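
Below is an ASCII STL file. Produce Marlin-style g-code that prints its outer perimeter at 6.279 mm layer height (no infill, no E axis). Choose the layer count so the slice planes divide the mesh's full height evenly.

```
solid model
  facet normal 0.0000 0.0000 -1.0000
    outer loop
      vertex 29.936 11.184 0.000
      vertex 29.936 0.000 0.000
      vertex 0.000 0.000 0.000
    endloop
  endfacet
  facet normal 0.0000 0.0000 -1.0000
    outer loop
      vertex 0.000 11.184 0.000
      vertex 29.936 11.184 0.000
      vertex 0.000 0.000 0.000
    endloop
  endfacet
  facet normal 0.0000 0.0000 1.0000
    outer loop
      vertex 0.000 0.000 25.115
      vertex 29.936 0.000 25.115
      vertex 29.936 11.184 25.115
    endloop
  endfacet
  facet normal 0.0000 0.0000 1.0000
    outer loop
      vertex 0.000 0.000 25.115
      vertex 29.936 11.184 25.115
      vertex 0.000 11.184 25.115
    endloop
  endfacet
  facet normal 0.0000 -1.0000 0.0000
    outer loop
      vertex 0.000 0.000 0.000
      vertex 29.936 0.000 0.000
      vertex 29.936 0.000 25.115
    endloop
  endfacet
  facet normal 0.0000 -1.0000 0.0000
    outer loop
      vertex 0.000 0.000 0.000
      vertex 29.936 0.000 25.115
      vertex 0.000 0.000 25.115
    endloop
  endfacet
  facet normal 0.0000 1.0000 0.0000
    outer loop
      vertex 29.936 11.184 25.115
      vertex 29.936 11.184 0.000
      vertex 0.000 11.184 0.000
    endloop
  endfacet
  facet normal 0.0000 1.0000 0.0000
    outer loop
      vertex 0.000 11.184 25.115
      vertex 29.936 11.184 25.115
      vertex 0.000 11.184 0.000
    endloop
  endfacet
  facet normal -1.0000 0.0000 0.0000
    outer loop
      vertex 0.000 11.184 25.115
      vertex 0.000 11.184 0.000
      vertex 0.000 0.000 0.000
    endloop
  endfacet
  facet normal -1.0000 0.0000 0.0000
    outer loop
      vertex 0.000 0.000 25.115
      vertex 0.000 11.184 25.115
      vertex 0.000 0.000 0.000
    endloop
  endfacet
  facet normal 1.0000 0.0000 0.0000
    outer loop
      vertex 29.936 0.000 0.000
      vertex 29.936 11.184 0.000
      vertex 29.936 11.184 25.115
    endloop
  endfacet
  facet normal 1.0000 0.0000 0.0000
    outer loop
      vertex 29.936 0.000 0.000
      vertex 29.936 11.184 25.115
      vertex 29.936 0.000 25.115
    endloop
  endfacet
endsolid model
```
; perimeter-only toolpath
G21 ; units = mm
G90 ; absolute positioning
G28 ; home
; layer 1
G0 Z6.279
G0 X0.000 Y0.000
G1 X29.936 Y0.000
G1 X29.936 Y11.184
G1 X0.000 Y11.184
G1 X0.000 Y0.000
; layer 2
G0 Z12.557
G0 X0.000 Y0.000
G1 X29.936 Y0.000
G1 X29.936 Y11.184
G1 X0.000 Y11.184
G1 X0.000 Y0.000
; layer 3
G0 Z18.836
G0 X0.000 Y0.000
G1 X29.936 Y0.000
G1 X29.936 Y11.184
G1 X0.000 Y11.184
G1 X0.000 Y0.000
; layer 4
G0 Z25.115
G0 X0.000 Y0.000
G1 X29.936 Y0.000
G1 X29.936 Y11.184
G1 X0.000 Y11.184
G1 X0.000 Y0.000
M2 ; end

The solid is a rectangular box, roughly 29.9 × 11.2 mm footprint and 25.1 mm tall. Slicing at Δz = 6.279 mm — 4 equal slices spanning the solid's height, so layer i sits at z = i·h/4 — gives 4 non-empty perimeters. Each is a 4-segment closed polygon; G0 lifts to the layer z and rapids to the start vertex, then G1 traces the edges.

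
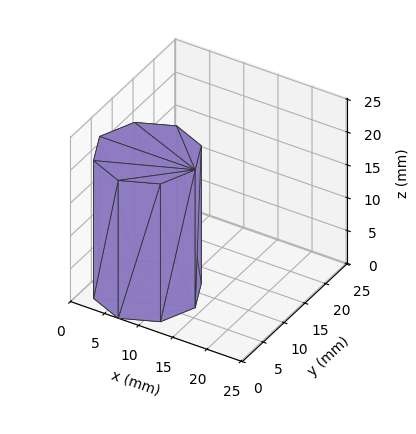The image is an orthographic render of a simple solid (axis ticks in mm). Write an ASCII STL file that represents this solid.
Reading the render: the shape is a regular 8-sided prism (a cylinder approximated with 8 flat sides), circumscribed radius ≈ 7 mm, height ≈ 21 mm (dimensions read to the nearest mm from the axis ticks). For the STL, each face is triangulated and given an outward normal.

solid part
  facet normal 0.0000 0.0000 -1.0000
    outer loop
      vertex 7.0 14.0 0.0
      vertex 11.9 11.9 0.0
      vertex 14.0 7.0 0.0
    endloop
  endfacet
  facet normal 0.0000 0.0000 -1.0000
    outer loop
      vertex 2.1 11.9 0.0
      vertex 7.0 14.0 0.0
      vertex 14.0 7.0 0.0
    endloop
  endfacet
  facet normal 0.0000 0.0000 -1.0000
    outer loop
      vertex 0.0 7.0 0.0
      vertex 2.1 11.9 0.0
      vertex 14.0 7.0 0.0
    endloop
  endfacet
  facet normal 0.0000 0.0000 -1.0000
    outer loop
      vertex 2.1 2.1 0.0
      vertex 0.0 7.0 0.0
      vertex 14.0 7.0 0.0
    endloop
  endfacet
  facet normal 0.0000 0.0000 -1.0000
    outer loop
      vertex 7.0 0.0 0.0
      vertex 2.1 2.1 0.0
      vertex 14.0 7.0 0.0
    endloop
  endfacet
  facet normal 0.0000 0.0000 -1.0000
    outer loop
      vertex 11.9 2.1 0.0
      vertex 7.0 0.0 0.0
      vertex 14.0 7.0 0.0
    endloop
  endfacet
  facet normal 0.0000 0.0000 1.0000
    outer loop
      vertex 14.0 7.0 21.0
      vertex 11.9 11.9 21.0
      vertex 7.0 14.0 21.0
    endloop
  endfacet
  facet normal 0.0000 0.0000 1.0000
    outer loop
      vertex 14.0 7.0 21.0
      vertex 7.0 14.0 21.0
      vertex 2.1 11.9 21.0
    endloop
  endfacet
  facet normal 0.0000 0.0000 1.0000
    outer loop
      vertex 14.0 7.0 21.0
      vertex 2.1 11.9 21.0
      vertex 0.0 7.0 21.0
    endloop
  endfacet
  facet normal 0.0000 0.0000 1.0000
    outer loop
      vertex 14.0 7.0 21.0
      vertex 0.0 7.0 21.0
      vertex 2.1 2.1 21.0
    endloop
  endfacet
  facet normal 0.0000 0.0000 1.0000
    outer loop
      vertex 14.0 7.0 21.0
      vertex 2.1 2.1 21.0
      vertex 7.0 0.0 21.0
    endloop
  endfacet
  facet normal 0.0000 0.0000 1.0000
    outer loop
      vertex 14.0 7.0 21.0
      vertex 7.0 0.0 21.0
      vertex 11.9 2.1 21.0
    endloop
  endfacet
  facet normal 0.9191 0.3939 0.0000
    outer loop
      vertex 14.0 7.0 0.0
      vertex 11.9 11.9 0.0
      vertex 11.9 11.9 21.0
    endloop
  endfacet
  facet normal 0.9191 0.3939 0.0000
    outer loop
      vertex 14.0 7.0 0.0
      vertex 11.9 11.9 21.0
      vertex 14.0 7.0 21.0
    endloop
  endfacet
  facet normal 0.3939 0.9191 0.0000
    outer loop
      vertex 11.9 11.9 0.0
      vertex 7.0 14.0 0.0
      vertex 7.0 14.0 21.0
    endloop
  endfacet
  facet normal 0.3939 0.9191 0.0000
    outer loop
      vertex 11.9 11.9 0.0
      vertex 7.0 14.0 21.0
      vertex 11.9 11.9 21.0
    endloop
  endfacet
  facet normal -0.3939 0.9191 0.0000
    outer loop
      vertex 7.0 14.0 0.0
      vertex 2.1 11.9 0.0
      vertex 2.1 11.9 21.0
    endloop
  endfacet
  facet normal -0.3939 0.9191 0.0000
    outer loop
      vertex 7.0 14.0 0.0
      vertex 2.1 11.9 21.0
      vertex 7.0 14.0 21.0
    endloop
  endfacet
  facet normal -0.9191 0.3939 0.0000
    outer loop
      vertex 2.1 11.9 0.0
      vertex 0.0 7.0 0.0
      vertex 0.0 7.0 21.0
    endloop
  endfacet
  facet normal -0.9191 0.3939 0.0000
    outer loop
      vertex 2.1 11.9 0.0
      vertex 0.0 7.0 21.0
      vertex 2.1 11.9 21.0
    endloop
  endfacet
  facet normal -0.9191 -0.3939 0.0000
    outer loop
      vertex 0.0 7.0 0.0
      vertex 2.1 2.1 0.0
      vertex 2.1 2.1 21.0
    endloop
  endfacet
  facet normal -0.9191 -0.3939 0.0000
    outer loop
      vertex 0.0 7.0 0.0
      vertex 2.1 2.1 21.0
      vertex 0.0 7.0 21.0
    endloop
  endfacet
  facet normal -0.3939 -0.9191 0.0000
    outer loop
      vertex 2.1 2.1 0.0
      vertex 7.0 0.0 0.0
      vertex 7.0 0.0 21.0
    endloop
  endfacet
  facet normal -0.3939 -0.9191 0.0000
    outer loop
      vertex 2.1 2.1 0.0
      vertex 7.0 0.0 21.0
      vertex 2.1 2.1 21.0
    endloop
  endfacet
  facet normal 0.3939 -0.9191 0.0000
    outer loop
      vertex 7.0 0.0 0.0
      vertex 11.9 2.1 0.0
      vertex 11.9 2.1 21.0
    endloop
  endfacet
  facet normal 0.3939 -0.9191 0.0000
    outer loop
      vertex 7.0 0.0 0.0
      vertex 11.9 2.1 21.0
      vertex 7.0 0.0 21.0
    endloop
  endfacet
  facet normal 0.9191 -0.3939 0.0000
    outer loop
      vertex 11.9 2.1 0.0
      vertex 14.0 7.0 0.0
      vertex 14.0 7.0 21.0
    endloop
  endfacet
  facet normal 0.9191 -0.3939 0.0000
    outer loop
      vertex 11.9 2.1 0.0
      vertex 14.0 7.0 21.0
      vertex 11.9 2.1 21.0
    endloop
  endfacet
endsolid part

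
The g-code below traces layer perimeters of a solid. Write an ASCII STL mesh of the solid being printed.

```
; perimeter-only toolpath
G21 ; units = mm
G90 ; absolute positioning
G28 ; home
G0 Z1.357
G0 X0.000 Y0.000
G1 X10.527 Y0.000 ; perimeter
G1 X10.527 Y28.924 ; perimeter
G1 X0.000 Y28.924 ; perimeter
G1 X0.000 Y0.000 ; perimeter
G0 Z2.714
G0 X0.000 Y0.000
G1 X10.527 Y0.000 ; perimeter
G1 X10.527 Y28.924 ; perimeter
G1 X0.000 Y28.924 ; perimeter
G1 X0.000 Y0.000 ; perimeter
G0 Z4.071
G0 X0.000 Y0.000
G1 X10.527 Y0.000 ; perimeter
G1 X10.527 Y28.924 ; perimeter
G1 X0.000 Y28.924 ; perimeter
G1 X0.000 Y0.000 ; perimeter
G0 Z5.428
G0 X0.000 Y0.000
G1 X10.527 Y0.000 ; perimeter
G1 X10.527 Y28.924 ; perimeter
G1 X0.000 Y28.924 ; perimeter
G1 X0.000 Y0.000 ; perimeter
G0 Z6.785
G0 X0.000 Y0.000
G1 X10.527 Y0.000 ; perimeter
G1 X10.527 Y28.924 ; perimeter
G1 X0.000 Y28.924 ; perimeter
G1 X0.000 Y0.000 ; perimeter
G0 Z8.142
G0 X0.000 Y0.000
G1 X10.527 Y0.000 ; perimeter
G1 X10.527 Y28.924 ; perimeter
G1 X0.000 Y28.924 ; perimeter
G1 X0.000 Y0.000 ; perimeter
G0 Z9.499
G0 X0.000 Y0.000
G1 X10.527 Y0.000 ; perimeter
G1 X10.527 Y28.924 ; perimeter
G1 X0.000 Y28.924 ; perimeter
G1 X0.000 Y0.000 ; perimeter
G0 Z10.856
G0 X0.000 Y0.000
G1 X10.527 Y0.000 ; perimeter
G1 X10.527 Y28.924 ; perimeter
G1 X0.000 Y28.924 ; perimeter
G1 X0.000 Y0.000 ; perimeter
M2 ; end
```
solid part
  facet normal 0.0000 0.0000 -1.0000
    outer loop
      vertex 10.527 28.924 0.000
      vertex 10.527 0.000 0.000
      vertex 0.000 0.000 0.000
    endloop
  endfacet
  facet normal 0.0000 0.0000 -1.0000
    outer loop
      vertex 0.000 28.924 0.000
      vertex 10.527 28.924 0.000
      vertex 0.000 0.000 0.000
    endloop
  endfacet
  facet normal 0.0000 0.0000 1.0000
    outer loop
      vertex 0.000 0.000 10.856
      vertex 10.527 0.000 10.856
      vertex 10.527 28.924 10.856
    endloop
  endfacet
  facet normal 0.0000 0.0000 1.0000
    outer loop
      vertex 0.000 0.000 10.856
      vertex 10.527 28.924 10.856
      vertex 0.000 28.924 10.856
    endloop
  endfacet
  facet normal 0.0000 -1.0000 0.0000
    outer loop
      vertex 0.000 0.000 0.000
      vertex 10.527 0.000 0.000
      vertex 10.527 0.000 10.856
    endloop
  endfacet
  facet normal 0.0000 -1.0000 0.0000
    outer loop
      vertex 0.000 0.000 0.000
      vertex 10.527 0.000 10.856
      vertex 0.000 0.000 10.856
    endloop
  endfacet
  facet normal 0.0000 1.0000 0.0000
    outer loop
      vertex 10.527 28.924 10.856
      vertex 10.527 28.924 0.000
      vertex 0.000 28.924 0.000
    endloop
  endfacet
  facet normal 0.0000 1.0000 0.0000
    outer loop
      vertex 0.000 28.924 10.856
      vertex 10.527 28.924 10.856
      vertex 0.000 28.924 0.000
    endloop
  endfacet
  facet normal -1.0000 0.0000 0.0000
    outer loop
      vertex 0.000 28.924 10.856
      vertex 0.000 28.924 0.000
      vertex 0.000 0.000 0.000
    endloop
  endfacet
  facet normal -1.0000 0.0000 0.0000
    outer loop
      vertex 0.000 0.000 10.856
      vertex 0.000 28.924 10.856
      vertex 0.000 0.000 0.000
    endloop
  endfacet
  facet normal 1.0000 0.0000 0.0000
    outer loop
      vertex 10.527 0.000 0.000
      vertex 10.527 28.924 0.000
      vertex 10.527 28.924 10.856
    endloop
  endfacet
  facet normal 1.0000 0.0000 0.0000
    outer loop
      vertex 10.527 0.000 0.000
      vertex 10.527 28.924 10.856
      vertex 10.527 0.000 10.856
    endloop
  endfacet
endsolid part

The G0 Z moves step by Δz≈1.357 mm. Every layer's G1 loop is the same polygon, so the solid is a straight extrusion of it from z=0 to z≈10.9. Closing with flat bottom and top caps and triangulating gives 12 facets — a rectangular box, roughly 10.5 × 28.9 mm footprint and 10.9 mm tall.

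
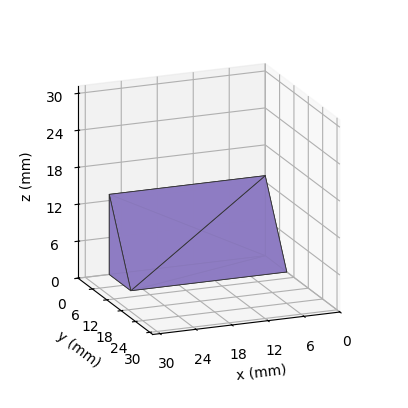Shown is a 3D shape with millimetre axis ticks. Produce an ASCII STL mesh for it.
Reading the render: the shape is a wedge (ramp): 26 × 9 mm base, rising to 13 mm along the y=0 edge and sloping linearly to z=0 at y=9 (dimensions read to the nearest mm from the axis ticks). For the STL, each face is triangulated and given an outward normal.

solid part
  facet normal 0.0000 0.0000 -1.0000
    outer loop
      vertex 26.0 9.0 0.0
      vertex 26.0 0.0 0.0
      vertex 0.0 0.0 0.0
    endloop
  endfacet
  facet normal 0.0000 0.0000 -1.0000
    outer loop
      vertex 0.0 9.0 0.0
      vertex 26.0 9.0 0.0
      vertex 0.0 0.0 0.0
    endloop
  endfacet
  facet normal 0.0000 -1.0000 0.0000
    outer loop
      vertex 0.0 0.0 0.0
      vertex 26.0 0.0 0.0
      vertex 26.0 0.0 13.0
    endloop
  endfacet
  facet normal 0.0000 -1.0000 0.0000
    outer loop
      vertex 0.0 0.0 0.0
      vertex 26.0 0.0 13.0
      vertex 0.0 0.0 13.0
    endloop
  endfacet
  facet normal 0.0000 0.8222 0.5692
    outer loop
      vertex 0.0 0.0 13.0
      vertex 26.0 0.0 13.0
      vertex 26.0 9.0 0.0
    endloop
  endfacet
  facet normal 0.0000 0.8222 0.5692
    outer loop
      vertex 0.0 0.0 13.0
      vertex 26.0 9.0 0.0
      vertex 0.0 9.0 0.0
    endloop
  endfacet
  facet normal -1.0000 0.0000 0.0000
    outer loop
      vertex 0.0 0.0 13.0
      vertex 0.0 9.0 0.0
      vertex 0.0 0.0 0.0
    endloop
  endfacet
  facet normal 1.0000 0.0000 0.0000
    outer loop
      vertex 26.0 0.0 0.0
      vertex 26.0 9.0 0.0
      vertex 26.0 0.0 13.0
    endloop
  endfacet
endsolid part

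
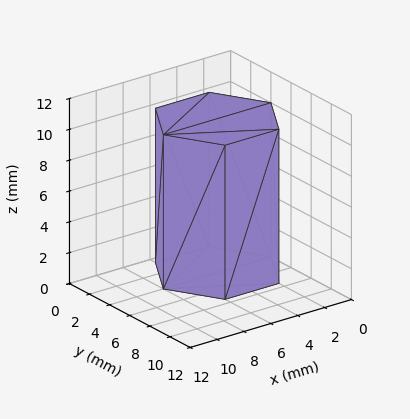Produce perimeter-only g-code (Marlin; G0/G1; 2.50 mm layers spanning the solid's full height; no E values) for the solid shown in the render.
Reading the render: the shape is a regular 6-sided prism (a cylinder approximated with 6 flat sides), circumscribed radius ≈ 4 mm, height ≈ 10 mm (dimensions read to the nearest mm from the axis ticks). For the g-code, the solid's height is divided into equal slices at the stated Δz and each level perimeter traced with G1 moves after a G0 lift.

; perimeter-only toolpath
G21 ; units = mm
G90 ; absolute positioning
G28 ; home
; layer 1
G0 Z2.50
G0 X8.00 Y4.00
G1 X6.00 Y7.46
G1 X2.00 Y7.46
G1 X0.00 Y4.00
G1 X2.00 Y0.54
G1 X6.00 Y0.54
G1 X8.00 Y4.00
; layer 2
G0 Z5.00
G0 X8.00 Y4.00
G1 X6.00 Y7.46
G1 X2.00 Y7.46
G1 X0.00 Y4.00
G1 X2.00 Y0.54
G1 X6.00 Y0.54
G1 X8.00 Y4.00
; layer 3
G0 Z7.50
G0 X8.00 Y4.00
G1 X6.00 Y7.46
G1 X2.00 Y7.46
G1 X0.00 Y4.00
G1 X2.00 Y0.54
G1 X6.00 Y0.54
G1 X8.00 Y4.00
; layer 4
G0 Z10.00
G0 X8.00 Y4.00
G1 X6.00 Y7.46
G1 X2.00 Y7.46
G1 X0.00 Y4.00
G1 X2.00 Y0.54
G1 X6.00 Y0.54
G1 X8.00 Y4.00
M2 ; end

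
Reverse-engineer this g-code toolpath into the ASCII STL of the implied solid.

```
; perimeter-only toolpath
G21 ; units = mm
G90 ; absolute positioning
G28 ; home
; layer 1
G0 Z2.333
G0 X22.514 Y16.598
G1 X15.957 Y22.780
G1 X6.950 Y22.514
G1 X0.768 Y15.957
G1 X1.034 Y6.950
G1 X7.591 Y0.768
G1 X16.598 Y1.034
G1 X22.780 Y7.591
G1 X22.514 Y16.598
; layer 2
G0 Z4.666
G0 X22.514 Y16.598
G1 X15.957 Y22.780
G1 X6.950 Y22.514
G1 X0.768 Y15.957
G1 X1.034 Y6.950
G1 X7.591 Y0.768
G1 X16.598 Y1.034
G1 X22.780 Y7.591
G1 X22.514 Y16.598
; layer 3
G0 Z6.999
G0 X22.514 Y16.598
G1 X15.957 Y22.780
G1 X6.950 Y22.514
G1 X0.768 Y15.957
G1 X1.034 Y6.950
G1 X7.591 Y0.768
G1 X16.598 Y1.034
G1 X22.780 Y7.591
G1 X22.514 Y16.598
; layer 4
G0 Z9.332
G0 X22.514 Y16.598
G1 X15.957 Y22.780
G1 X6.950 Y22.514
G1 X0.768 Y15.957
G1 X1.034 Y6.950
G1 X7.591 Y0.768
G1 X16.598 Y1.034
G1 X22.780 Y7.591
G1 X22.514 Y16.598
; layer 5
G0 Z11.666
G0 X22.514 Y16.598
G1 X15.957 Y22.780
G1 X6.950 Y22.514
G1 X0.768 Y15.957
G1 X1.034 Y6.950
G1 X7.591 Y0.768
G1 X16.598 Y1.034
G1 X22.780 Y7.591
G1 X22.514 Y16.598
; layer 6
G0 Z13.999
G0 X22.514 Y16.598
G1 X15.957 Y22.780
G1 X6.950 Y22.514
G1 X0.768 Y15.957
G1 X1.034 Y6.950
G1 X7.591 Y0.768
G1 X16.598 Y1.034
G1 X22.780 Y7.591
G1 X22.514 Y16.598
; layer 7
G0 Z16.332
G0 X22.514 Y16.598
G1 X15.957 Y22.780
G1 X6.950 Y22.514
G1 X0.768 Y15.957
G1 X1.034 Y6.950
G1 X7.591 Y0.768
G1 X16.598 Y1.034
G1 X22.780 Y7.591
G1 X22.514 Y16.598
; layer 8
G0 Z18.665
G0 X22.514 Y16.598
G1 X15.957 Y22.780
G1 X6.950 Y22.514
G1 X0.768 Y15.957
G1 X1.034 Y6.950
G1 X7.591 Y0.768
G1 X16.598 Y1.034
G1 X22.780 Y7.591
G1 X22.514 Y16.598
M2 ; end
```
solid part
  facet normal 0.0000 0.0000 -1.0000
    outer loop
      vertex 6.950 22.514 0.000
      vertex 15.957 22.780 0.000
      vertex 22.514 16.598 0.000
    endloop
  endfacet
  facet normal 0.0000 0.0000 -1.0000
    outer loop
      vertex 0.768 15.957 0.000
      vertex 6.950 22.514 0.000
      vertex 22.514 16.598 0.000
    endloop
  endfacet
  facet normal 0.0000 0.0000 -1.0000
    outer loop
      vertex 1.034 6.950 0.000
      vertex 0.768 15.957 0.000
      vertex 22.514 16.598 0.000
    endloop
  endfacet
  facet normal 0.0000 0.0000 -1.0000
    outer loop
      vertex 7.591 0.768 0.000
      vertex 1.034 6.950 0.000
      vertex 22.514 16.598 0.000
    endloop
  endfacet
  facet normal 0.0000 0.0000 -1.0000
    outer loop
      vertex 16.598 1.034 0.000
      vertex 7.591 0.768 0.000
      vertex 22.514 16.598 0.000
    endloop
  endfacet
  facet normal 0.0000 0.0000 -1.0000
    outer loop
      vertex 22.780 7.591 0.000
      vertex 16.598 1.034 0.000
      vertex 22.514 16.598 0.000
    endloop
  endfacet
  facet normal 0.0000 0.0000 1.0000
    outer loop
      vertex 22.514 16.598 18.665
      vertex 15.957 22.780 18.665
      vertex 6.950 22.514 18.665
    endloop
  endfacet
  facet normal 0.0000 0.0000 1.0000
    outer loop
      vertex 22.514 16.598 18.665
      vertex 6.950 22.514 18.665
      vertex 0.768 15.957 18.665
    endloop
  endfacet
  facet normal 0.0000 0.0000 1.0000
    outer loop
      vertex 22.514 16.598 18.665
      vertex 0.768 15.957 18.665
      vertex 1.034 6.950 18.665
    endloop
  endfacet
  facet normal 0.0000 0.0000 1.0000
    outer loop
      vertex 22.514 16.598 18.665
      vertex 1.034 6.950 18.665
      vertex 7.591 0.768 18.665
    endloop
  endfacet
  facet normal 0.0000 0.0000 1.0000
    outer loop
      vertex 22.514 16.598 18.665
      vertex 7.591 0.768 18.665
      vertex 16.598 1.034 18.665
    endloop
  endfacet
  facet normal 0.0000 0.0000 1.0000
    outer loop
      vertex 22.514 16.598 18.665
      vertex 16.598 1.034 18.665
      vertex 22.780 7.591 18.665
    endloop
  endfacet
  facet normal 0.6860 0.7276 0.0000
    outer loop
      vertex 22.514 16.598 0.000
      vertex 15.957 22.780 0.000
      vertex 15.957 22.780 18.665
    endloop
  endfacet
  facet normal 0.6860 0.7276 0.0000
    outer loop
      vertex 22.514 16.598 0.000
      vertex 15.957 22.780 18.665
      vertex 22.514 16.598 18.665
    endloop
  endfacet
  facet normal -0.0295 0.9996 0.0000
    outer loop
      vertex 15.957 22.780 0.000
      vertex 6.950 22.514 0.000
      vertex 6.950 22.514 18.665
    endloop
  endfacet
  facet normal -0.0295 0.9996 0.0000
    outer loop
      vertex 15.957 22.780 0.000
      vertex 6.950 22.514 18.665
      vertex 15.957 22.780 18.665
    endloop
  endfacet
  facet normal -0.7276 0.6860 0.0000
    outer loop
      vertex 6.950 22.514 0.000
      vertex 0.768 15.957 0.000
      vertex 0.768 15.957 18.665
    endloop
  endfacet
  facet normal -0.7276 0.6860 0.0000
    outer loop
      vertex 6.950 22.514 0.000
      vertex 0.768 15.957 18.665
      vertex 6.950 22.514 18.665
    endloop
  endfacet
  facet normal -0.9996 -0.0295 0.0000
    outer loop
      vertex 0.768 15.957 0.000
      vertex 1.034 6.950 0.000
      vertex 1.034 6.950 18.665
    endloop
  endfacet
  facet normal -0.9996 -0.0295 0.0000
    outer loop
      vertex 0.768 15.957 0.000
      vertex 1.034 6.950 18.665
      vertex 0.768 15.957 18.665
    endloop
  endfacet
  facet normal -0.6860 -0.7276 0.0000
    outer loop
      vertex 1.034 6.950 0.000
      vertex 7.591 0.768 0.000
      vertex 7.591 0.768 18.665
    endloop
  endfacet
  facet normal -0.6860 -0.7276 0.0000
    outer loop
      vertex 1.034 6.950 0.000
      vertex 7.591 0.768 18.665
      vertex 1.034 6.950 18.665
    endloop
  endfacet
  facet normal 0.0295 -0.9996 0.0000
    outer loop
      vertex 7.591 0.768 0.000
      vertex 16.598 1.034 0.000
      vertex 16.598 1.034 18.665
    endloop
  endfacet
  facet normal 0.0295 -0.9996 0.0000
    outer loop
      vertex 7.591 0.768 0.000
      vertex 16.598 1.034 18.665
      vertex 7.591 0.768 18.665
    endloop
  endfacet
  facet normal 0.7276 -0.6860 0.0000
    outer loop
      vertex 16.598 1.034 0.000
      vertex 22.780 7.591 0.000
      vertex 22.780 7.591 18.665
    endloop
  endfacet
  facet normal 0.7276 -0.6860 0.0000
    outer loop
      vertex 16.598 1.034 0.000
      vertex 22.780 7.591 18.665
      vertex 16.598 1.034 18.665
    endloop
  endfacet
  facet normal 0.9996 0.0295 0.0000
    outer loop
      vertex 22.780 7.591 0.000
      vertex 22.514 16.598 0.000
      vertex 22.514 16.598 18.665
    endloop
  endfacet
  facet normal 0.9996 0.0295 0.0000
    outer loop
      vertex 22.780 7.591 0.000
      vertex 22.514 16.598 18.665
      vertex 22.780 7.591 18.665
    endloop
  endfacet
endsolid part

The G0 Z moves step by Δz≈2.333 mm. Every layer's G1 loop is the same polygon, so the solid is a straight extrusion of it from z=0 to z≈18.7. Closing with flat bottom and top caps and triangulating gives 28 facets — a regular 8-sided prism (a cylinder approximated with 8 flat sides), circumscribed radius ≈ 11.8 mm, height ≈ 18.7 mm.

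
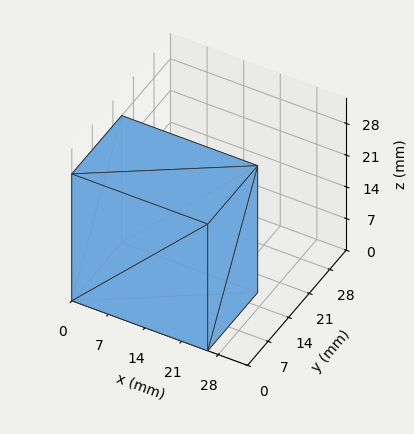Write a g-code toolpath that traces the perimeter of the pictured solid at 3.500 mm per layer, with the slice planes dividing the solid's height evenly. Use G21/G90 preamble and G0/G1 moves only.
Reading the render: the shape is a rectangular box, roughly 26 × 17 mm footprint and 28 mm tall (dimensions read to the nearest mm from the axis ticks). For the g-code, the solid's height is divided into equal slices at the stated Δz and each level perimeter traced with G1 moves after a G0 lift.

; perimeter-only toolpath
G21 ; units = mm
G90 ; absolute positioning
G28 ; home
; layer 1
G0 Z3.500
G0 X0.000 Y0.000
G1 X26.000 Y0.000
G1 X26.000 Y17.000
G1 X0.000 Y17.000
G1 X0.000 Y0.000
; layer 2
G0 Z7.000
G0 X0.000 Y0.000
G1 X26.000 Y0.000
G1 X26.000 Y17.000
G1 X0.000 Y17.000
G1 X0.000 Y0.000
; layer 3
G0 Z10.500
G0 X0.000 Y0.000
G1 X26.000 Y0.000
G1 X26.000 Y17.000
G1 X0.000 Y17.000
G1 X0.000 Y0.000
; layer 4
G0 Z14.000
G0 X0.000 Y0.000
G1 X26.000 Y0.000
G1 X26.000 Y17.000
G1 X0.000 Y17.000
G1 X0.000 Y0.000
; layer 5
G0 Z17.500
G0 X0.000 Y0.000
G1 X26.000 Y0.000
G1 X26.000 Y17.000
G1 X0.000 Y17.000
G1 X0.000 Y0.000
; layer 6
G0 Z21.000
G0 X0.000 Y0.000
G1 X26.000 Y0.000
G1 X26.000 Y17.000
G1 X0.000 Y17.000
G1 X0.000 Y0.000
; layer 7
G0 Z24.500
G0 X0.000 Y0.000
G1 X26.000 Y0.000
G1 X26.000 Y17.000
G1 X0.000 Y17.000
G1 X0.000 Y0.000
; layer 8
G0 Z28.000
G0 X0.000 Y0.000
G1 X26.000 Y0.000
G1 X26.000 Y17.000
G1 X0.000 Y17.000
G1 X0.000 Y0.000
M2 ; end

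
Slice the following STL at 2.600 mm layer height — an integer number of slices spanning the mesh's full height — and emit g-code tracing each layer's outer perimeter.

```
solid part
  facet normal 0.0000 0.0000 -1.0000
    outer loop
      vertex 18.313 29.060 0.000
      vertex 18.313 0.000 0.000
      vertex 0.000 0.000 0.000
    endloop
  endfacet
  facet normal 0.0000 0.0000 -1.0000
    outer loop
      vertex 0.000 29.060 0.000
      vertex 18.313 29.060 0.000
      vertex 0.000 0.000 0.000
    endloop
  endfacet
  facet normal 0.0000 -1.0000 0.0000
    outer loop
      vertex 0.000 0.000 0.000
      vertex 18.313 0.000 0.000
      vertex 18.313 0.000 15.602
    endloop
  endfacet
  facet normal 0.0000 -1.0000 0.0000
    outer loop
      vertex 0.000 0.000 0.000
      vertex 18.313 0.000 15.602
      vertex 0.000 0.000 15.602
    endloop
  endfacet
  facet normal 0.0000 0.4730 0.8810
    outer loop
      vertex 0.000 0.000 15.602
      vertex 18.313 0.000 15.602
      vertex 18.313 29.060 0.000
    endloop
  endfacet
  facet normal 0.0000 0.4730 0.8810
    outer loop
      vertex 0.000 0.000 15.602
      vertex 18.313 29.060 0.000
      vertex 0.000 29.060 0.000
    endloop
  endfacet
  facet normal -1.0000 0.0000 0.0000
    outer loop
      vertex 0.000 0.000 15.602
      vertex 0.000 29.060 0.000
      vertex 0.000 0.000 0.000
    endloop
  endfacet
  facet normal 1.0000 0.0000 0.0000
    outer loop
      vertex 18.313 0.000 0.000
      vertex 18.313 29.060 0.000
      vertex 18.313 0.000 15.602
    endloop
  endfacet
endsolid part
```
; perimeter-only toolpath
G21 ; units = mm
G90 ; absolute positioning
G28 ; home
; layer 1
G0 Z2.600
G0 X0.000 Y0.000
G1 X18.313 Y0.000
G1 X18.313 Y24.217
G1 X0.000 Y24.217
G1 X0.000 Y0.000
; layer 2
G0 Z5.201
G0 X0.000 Y0.000
G1 X18.313 Y0.000
G1 X18.313 Y19.373
G1 X0.000 Y19.373
G1 X0.000 Y0.000
; layer 3
G0 Z7.801
G0 X0.000 Y0.000
G1 X18.313 Y0.000
G1 X18.313 Y14.530
G1 X0.000 Y14.530
G1 X0.000 Y0.000
; layer 4
G0 Z10.401
G0 X0.000 Y0.000
G1 X18.313 Y0.000
G1 X18.313 Y9.687
G1 X0.000 Y9.687
G1 X0.000 Y0.000
; layer 5
G0 Z13.002
G0 X0.000 Y0.000
G1 X18.313 Y0.000
G1 X18.313 Y4.843
G1 X0.000 Y4.843
G1 X0.000 Y0.000
M2 ; end

The solid is a wedge (ramp): 18.3 × 29.1 mm base, rising to 15.6 mm along the y=0 edge and sloping linearly to z=0 at y=29.1. Slicing at Δz = 2.600 mm — 6 equal slices spanning the solid's height, so layer i sits at z = i·h/6 — gives 5 non-empty perimeters. Each is a 4-segment closed polygon; G0 lifts to the layer z and rapids to the start vertex, then G1 traces the edges. The cross-section shrinks linearly with z (the slice at the apex is degenerate and omitted).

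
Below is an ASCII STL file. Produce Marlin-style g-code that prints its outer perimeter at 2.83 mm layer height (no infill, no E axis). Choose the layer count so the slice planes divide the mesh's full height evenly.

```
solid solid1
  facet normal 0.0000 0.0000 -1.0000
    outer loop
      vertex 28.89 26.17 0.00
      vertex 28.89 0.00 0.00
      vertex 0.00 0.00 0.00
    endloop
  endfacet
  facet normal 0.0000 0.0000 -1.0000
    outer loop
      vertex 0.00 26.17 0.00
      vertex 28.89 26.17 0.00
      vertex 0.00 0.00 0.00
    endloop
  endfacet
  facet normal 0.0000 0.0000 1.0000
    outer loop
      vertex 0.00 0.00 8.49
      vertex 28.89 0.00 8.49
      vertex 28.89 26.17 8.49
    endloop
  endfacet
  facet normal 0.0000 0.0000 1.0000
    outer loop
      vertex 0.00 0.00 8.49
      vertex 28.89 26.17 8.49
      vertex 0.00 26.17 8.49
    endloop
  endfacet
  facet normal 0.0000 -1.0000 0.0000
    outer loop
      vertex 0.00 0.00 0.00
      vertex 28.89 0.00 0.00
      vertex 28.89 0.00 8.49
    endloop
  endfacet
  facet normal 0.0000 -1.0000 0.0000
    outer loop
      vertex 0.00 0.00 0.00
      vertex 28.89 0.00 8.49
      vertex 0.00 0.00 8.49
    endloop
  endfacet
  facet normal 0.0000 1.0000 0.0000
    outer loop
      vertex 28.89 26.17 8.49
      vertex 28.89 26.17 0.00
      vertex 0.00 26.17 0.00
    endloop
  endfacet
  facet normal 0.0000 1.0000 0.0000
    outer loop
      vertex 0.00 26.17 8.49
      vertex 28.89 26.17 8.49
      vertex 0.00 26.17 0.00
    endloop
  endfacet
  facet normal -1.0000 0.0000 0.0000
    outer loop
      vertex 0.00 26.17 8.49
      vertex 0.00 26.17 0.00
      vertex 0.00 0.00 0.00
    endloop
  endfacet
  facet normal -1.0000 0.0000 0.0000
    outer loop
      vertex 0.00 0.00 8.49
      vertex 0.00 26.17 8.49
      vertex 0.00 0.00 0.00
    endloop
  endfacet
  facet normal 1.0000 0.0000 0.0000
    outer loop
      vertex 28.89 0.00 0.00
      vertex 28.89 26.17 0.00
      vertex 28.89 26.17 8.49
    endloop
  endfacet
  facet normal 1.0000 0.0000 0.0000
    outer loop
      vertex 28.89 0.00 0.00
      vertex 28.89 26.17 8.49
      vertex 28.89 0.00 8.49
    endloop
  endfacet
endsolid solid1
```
; perimeter-only toolpath
G21 ; units = mm
G90 ; absolute positioning
G28 ; home
; layer 1
G0 Z2.83
G0 X0.00 Y0.00
G1 X28.89 Y0.00
G1 X28.89 Y26.17
G1 X0.00 Y26.17
G1 X0.00 Y0.00
; layer 2
G0 Z5.66
G0 X0.00 Y0.00
G1 X28.89 Y0.00
G1 X28.89 Y26.17
G1 X0.00 Y26.17
G1 X0.00 Y0.00
; layer 3
G0 Z8.49
G0 X0.00 Y0.00
G1 X28.89 Y0.00
G1 X28.89 Y26.17
G1 X0.00 Y26.17
G1 X0.00 Y0.00
M2 ; end

The solid is a rectangular box, roughly 28.9 × 26.2 mm footprint and 8.49 mm tall. Slicing at Δz = 2.83 mm — 3 equal slices spanning the solid's height, so layer i sits at z = i·h/3 — gives 3 non-empty perimeters. Each is a 4-segment closed polygon; G0 lifts to the layer z and rapids to the start vertex, then G1 traces the edges.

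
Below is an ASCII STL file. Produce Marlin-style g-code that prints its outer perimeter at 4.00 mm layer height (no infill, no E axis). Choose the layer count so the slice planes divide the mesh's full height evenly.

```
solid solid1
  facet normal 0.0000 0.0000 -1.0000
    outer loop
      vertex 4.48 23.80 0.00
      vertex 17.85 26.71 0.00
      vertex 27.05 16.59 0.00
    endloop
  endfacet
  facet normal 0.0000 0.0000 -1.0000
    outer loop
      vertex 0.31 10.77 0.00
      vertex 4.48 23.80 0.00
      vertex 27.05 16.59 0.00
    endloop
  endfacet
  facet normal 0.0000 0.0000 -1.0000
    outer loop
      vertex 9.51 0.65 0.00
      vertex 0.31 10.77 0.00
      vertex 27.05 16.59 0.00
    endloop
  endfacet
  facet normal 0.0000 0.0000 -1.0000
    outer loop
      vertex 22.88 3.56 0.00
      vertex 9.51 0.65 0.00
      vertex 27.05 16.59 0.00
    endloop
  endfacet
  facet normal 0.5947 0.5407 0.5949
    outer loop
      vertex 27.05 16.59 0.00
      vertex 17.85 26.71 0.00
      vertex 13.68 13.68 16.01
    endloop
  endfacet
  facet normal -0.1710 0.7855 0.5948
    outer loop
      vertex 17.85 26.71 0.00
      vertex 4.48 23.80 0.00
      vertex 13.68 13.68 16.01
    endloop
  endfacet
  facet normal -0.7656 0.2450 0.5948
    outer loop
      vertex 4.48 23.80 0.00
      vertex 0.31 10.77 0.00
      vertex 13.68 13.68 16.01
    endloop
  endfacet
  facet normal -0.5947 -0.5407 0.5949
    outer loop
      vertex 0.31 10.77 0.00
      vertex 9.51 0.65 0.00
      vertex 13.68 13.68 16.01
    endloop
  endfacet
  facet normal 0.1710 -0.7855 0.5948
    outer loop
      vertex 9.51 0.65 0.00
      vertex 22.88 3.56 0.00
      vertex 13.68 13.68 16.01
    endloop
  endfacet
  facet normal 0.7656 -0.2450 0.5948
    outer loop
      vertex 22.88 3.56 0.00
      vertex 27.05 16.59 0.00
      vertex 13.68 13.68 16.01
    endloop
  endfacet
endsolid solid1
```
; perimeter-only toolpath
G21 ; units = mm
G90 ; absolute positioning
G28 ; home
; layer 1
G0 Z4.00
G0 X23.71 Y15.86
G1 X16.81 Y23.45
G1 X6.78 Y21.27
G1 X3.65 Y11.50
G1 X10.55 Y3.91
G1 X20.58 Y6.09
G1 X23.71 Y15.86
; layer 2
G0 Z8.01
G0 X20.37 Y15.13
G1 X15.77 Y20.20
G1 X9.08 Y18.74
G1 X7.00 Y12.22
G1 X11.59 Y7.17
G1 X18.28 Y8.62
G1 X20.37 Y15.13
; layer 3
G0 Z12.01
G0 X17.02 Y14.41
G1 X14.72 Y16.94
G1 X11.38 Y16.21
G1 X10.34 Y12.95
G1 X12.64 Y10.42
G1 X15.98 Y11.15
G1 X17.02 Y14.41
M2 ; end

The solid is a regular 6-sided pyramid, base circumscribed radius ≈ 13.7 mm, apex at z ≈ 16 mm. Slicing at Δz = 4.00 mm — 4 equal slices spanning the solid's height, so layer i sits at z = i·h/4 — gives 3 non-empty perimeters. Each is a 6-segment closed polygon; G0 lifts to the layer z and rapids to the start vertex, then G1 traces the edges. The cross-section shrinks linearly with z (the slice at the apex is degenerate and omitted).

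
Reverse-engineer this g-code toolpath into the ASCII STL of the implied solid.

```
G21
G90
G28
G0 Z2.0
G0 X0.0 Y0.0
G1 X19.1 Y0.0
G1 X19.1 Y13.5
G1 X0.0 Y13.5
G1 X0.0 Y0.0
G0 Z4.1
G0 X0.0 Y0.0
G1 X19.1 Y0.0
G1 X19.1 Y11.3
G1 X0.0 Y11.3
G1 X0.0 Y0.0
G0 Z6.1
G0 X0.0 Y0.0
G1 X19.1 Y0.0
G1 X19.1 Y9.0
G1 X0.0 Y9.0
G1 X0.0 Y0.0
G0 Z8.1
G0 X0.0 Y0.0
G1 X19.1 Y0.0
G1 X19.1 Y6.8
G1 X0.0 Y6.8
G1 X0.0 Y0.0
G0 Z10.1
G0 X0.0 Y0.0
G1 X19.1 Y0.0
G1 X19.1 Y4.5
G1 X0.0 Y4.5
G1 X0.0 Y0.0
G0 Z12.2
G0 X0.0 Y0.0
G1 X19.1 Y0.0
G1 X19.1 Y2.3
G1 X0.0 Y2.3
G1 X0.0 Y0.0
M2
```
solid part
  facet normal 0.0000 0.0000 -1.0000
    outer loop
      vertex 19.1 15.8 0.0
      vertex 19.1 0.0 0.0
      vertex 0.0 0.0 0.0
    endloop
  endfacet
  facet normal 0.0000 0.0000 -1.0000
    outer loop
      vertex 0.0 15.8 0.0
      vertex 19.1 15.8 0.0
      vertex 0.0 0.0 0.0
    endloop
  endfacet
  facet normal 0.0000 -1.0000 0.0000
    outer loop
      vertex 0.0 0.0 0.0
      vertex 19.1 0.0 0.0
      vertex 19.1 0.0 14.2
    endloop
  endfacet
  facet normal 0.0000 -1.0000 0.0000
    outer loop
      vertex 0.0 0.0 0.0
      vertex 19.1 0.0 14.2
      vertex 0.0 0.0 14.2
    endloop
  endfacet
  facet normal 0.0000 0.6684 0.7438
    outer loop
      vertex 0.0 0.0 14.2
      vertex 19.1 0.0 14.2
      vertex 19.1 15.8 0.0
    endloop
  endfacet
  facet normal 0.0000 0.6684 0.7438
    outer loop
      vertex 0.0 0.0 14.2
      vertex 19.1 15.8 0.0
      vertex 0.0 15.8 0.0
    endloop
  endfacet
  facet normal -1.0000 0.0000 0.0000
    outer loop
      vertex 0.0 0.0 14.2
      vertex 0.0 15.8 0.0
      vertex 0.0 0.0 0.0
    endloop
  endfacet
  facet normal 1.0000 0.0000 0.0000
    outer loop
      vertex 19.1 0.0 0.0
      vertex 19.1 15.8 0.0
      vertex 19.1 0.0 14.2
    endloop
  endfacet
endsolid part

The G0 Z moves step by Δz≈2.0 mm. The G1 loops shrink linearly with z, so the solid tapers from its base footprint up to z≈14.2. Closing with a flat bottom cap and the tapered top and triangulating gives 8 facets — a wedge (ramp): 19.1 × 15.8 mm base, rising to 14.2 mm along the y=0 edge and sloping linearly to z=0 at y=15.8.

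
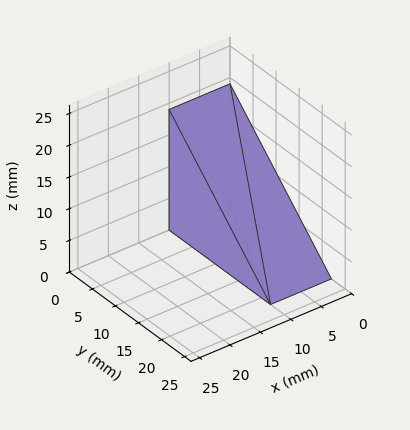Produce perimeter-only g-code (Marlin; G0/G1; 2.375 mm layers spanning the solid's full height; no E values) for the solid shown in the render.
Reading the render: the shape is a wedge (ramp): 10 × 22 mm base, rising to 19 mm along the y=0 edge and sloping linearly to z=0 at y=22 (dimensions read to the nearest mm from the axis ticks). For the g-code, the solid's height is divided into equal slices at the stated Δz and each level perimeter traced with G1 moves after a G0 lift.

; perimeter-only toolpath
G21 ; units = mm
G90 ; absolute positioning
G28 ; home
; layer 1
G0 Z2.375
G0 X0.000 Y0.000
G1 X10.000 Y0.000
G1 X10.000 Y19.250
G1 X0.000 Y19.250
G1 X0.000 Y0.000
; layer 2
G0 Z4.750
G0 X0.000 Y0.000
G1 X10.000 Y0.000
G1 X10.000 Y16.500
G1 X0.000 Y16.500
G1 X0.000 Y0.000
; layer 3
G0 Z7.125
G0 X0.000 Y0.000
G1 X10.000 Y0.000
G1 X10.000 Y13.750
G1 X0.000 Y13.750
G1 X0.000 Y0.000
; layer 4
G0 Z9.500
G0 X0.000 Y0.000
G1 X10.000 Y0.000
G1 X10.000 Y11.000
G1 X0.000 Y11.000
G1 X0.000 Y0.000
; layer 5
G0 Z11.875
G0 X0.000 Y0.000
G1 X10.000 Y0.000
G1 X10.000 Y8.250
G1 X0.000 Y8.250
G1 X0.000 Y0.000
; layer 6
G0 Z14.250
G0 X0.000 Y0.000
G1 X10.000 Y0.000
G1 X10.000 Y5.500
G1 X0.000 Y5.500
G1 X0.000 Y0.000
; layer 7
G0 Z16.625
G0 X0.000 Y0.000
G1 X10.000 Y0.000
G1 X10.000 Y2.750
G1 X0.000 Y2.750
G1 X0.000 Y0.000
M2 ; end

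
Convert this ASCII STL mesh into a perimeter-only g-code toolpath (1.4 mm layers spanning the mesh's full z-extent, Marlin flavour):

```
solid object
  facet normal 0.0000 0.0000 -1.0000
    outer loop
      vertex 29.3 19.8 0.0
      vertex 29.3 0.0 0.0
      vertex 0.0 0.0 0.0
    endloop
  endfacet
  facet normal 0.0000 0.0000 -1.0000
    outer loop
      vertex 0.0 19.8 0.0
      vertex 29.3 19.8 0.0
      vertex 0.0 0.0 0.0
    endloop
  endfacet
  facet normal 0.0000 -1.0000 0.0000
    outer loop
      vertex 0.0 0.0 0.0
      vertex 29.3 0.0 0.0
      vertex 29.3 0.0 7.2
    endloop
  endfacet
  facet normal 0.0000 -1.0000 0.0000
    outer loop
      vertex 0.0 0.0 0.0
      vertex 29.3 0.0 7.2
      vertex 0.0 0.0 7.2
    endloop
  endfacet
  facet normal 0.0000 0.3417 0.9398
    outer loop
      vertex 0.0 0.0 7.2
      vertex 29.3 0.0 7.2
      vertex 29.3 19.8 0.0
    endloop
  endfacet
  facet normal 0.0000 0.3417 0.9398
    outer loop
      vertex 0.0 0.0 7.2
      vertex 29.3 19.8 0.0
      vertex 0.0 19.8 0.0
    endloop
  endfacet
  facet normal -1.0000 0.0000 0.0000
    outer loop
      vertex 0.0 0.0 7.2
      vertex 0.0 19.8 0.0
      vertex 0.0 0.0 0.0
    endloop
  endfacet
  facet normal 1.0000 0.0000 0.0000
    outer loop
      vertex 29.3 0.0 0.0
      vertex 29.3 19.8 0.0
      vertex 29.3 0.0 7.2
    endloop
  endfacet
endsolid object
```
; perimeter-only toolpath
G21 ; units = mm
G90 ; absolute positioning
G28 ; home
; layer 1
G0 Z1.4
G0 X0.0 Y0.0
G1 X29.3 Y0.0
G1 X29.3 Y15.8
G1 X0.0 Y15.8
G1 X0.0 Y0.0
; layer 2
G0 Z2.9
G0 X0.0 Y0.0
G1 X29.3 Y0.0
G1 X29.3 Y11.9
G1 X0.0 Y11.9
G1 X0.0 Y0.0
; layer 3
G0 Z4.3
G0 X0.0 Y0.0
G1 X29.3 Y0.0
G1 X29.3 Y7.9
G1 X0.0 Y7.9
G1 X0.0 Y0.0
; layer 4
G0 Z5.8
G0 X0.0 Y0.0
G1 X29.3 Y0.0
G1 X29.3 Y4.0
G1 X0.0 Y4.0
G1 X0.0 Y0.0
M2 ; end

The solid is a wedge (ramp): 29.3 × 19.8 mm base, rising to 7.2 mm along the y=0 edge and sloping linearly to z=0 at y=19.8. Slicing at Δz = 1.4 mm — 5 equal slices spanning the solid's height, so layer i sits at z = i·h/5 — gives 4 non-empty perimeters. Each is a 4-segment closed polygon; G0 lifts to the layer z and rapids to the start vertex, then G1 traces the edges. The cross-section shrinks linearly with z (the slice at the apex is degenerate and omitted).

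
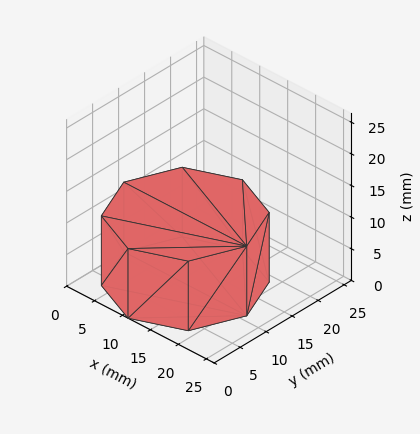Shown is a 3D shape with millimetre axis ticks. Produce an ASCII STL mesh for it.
Reading the render: the shape is a regular 8-sided prism (a cylinder approximated with 8 flat sides), circumscribed radius ≈ 11 mm, height ≈ 11 mm (dimensions read to the nearest mm from the axis ticks). For the STL, each face is triangulated and given an outward normal.

solid part
  facet normal 0.0000 0.0000 -1.0000
    outer loop
      vertex 11.000 22.000 0.000
      vertex 18.778 18.778 0.000
      vertex 22.000 11.000 0.000
    endloop
  endfacet
  facet normal 0.0000 0.0000 -1.0000
    outer loop
      vertex 3.222 18.778 0.000
      vertex 11.000 22.000 0.000
      vertex 22.000 11.000 0.000
    endloop
  endfacet
  facet normal 0.0000 0.0000 -1.0000
    outer loop
      vertex 0.000 11.000 0.000
      vertex 3.222 18.778 0.000
      vertex 22.000 11.000 0.000
    endloop
  endfacet
  facet normal 0.0000 0.0000 -1.0000
    outer loop
      vertex 3.222 3.222 0.000
      vertex 0.000 11.000 0.000
      vertex 22.000 11.000 0.000
    endloop
  endfacet
  facet normal 0.0000 0.0000 -1.0000
    outer loop
      vertex 11.000 0.000 0.000
      vertex 3.222 3.222 0.000
      vertex 22.000 11.000 0.000
    endloop
  endfacet
  facet normal 0.0000 0.0000 -1.0000
    outer loop
      vertex 18.778 3.222 0.000
      vertex 11.000 0.000 0.000
      vertex 22.000 11.000 0.000
    endloop
  endfacet
  facet normal 0.0000 0.0000 1.0000
    outer loop
      vertex 22.000 11.000 11.000
      vertex 18.778 18.778 11.000
      vertex 11.000 22.000 11.000
    endloop
  endfacet
  facet normal 0.0000 0.0000 1.0000
    outer loop
      vertex 22.000 11.000 11.000
      vertex 11.000 22.000 11.000
      vertex 3.222 18.778 11.000
    endloop
  endfacet
  facet normal 0.0000 0.0000 1.0000
    outer loop
      vertex 22.000 11.000 11.000
      vertex 3.222 18.778 11.000
      vertex 0.000 11.000 11.000
    endloop
  endfacet
  facet normal 0.0000 0.0000 1.0000
    outer loop
      vertex 22.000 11.000 11.000
      vertex 0.000 11.000 11.000
      vertex 3.222 3.222 11.000
    endloop
  endfacet
  facet normal 0.0000 0.0000 1.0000
    outer loop
      vertex 22.000 11.000 11.000
      vertex 3.222 3.222 11.000
      vertex 11.000 0.000 11.000
    endloop
  endfacet
  facet normal 0.0000 0.0000 1.0000
    outer loop
      vertex 22.000 11.000 11.000
      vertex 11.000 0.000 11.000
      vertex 18.778 3.222 11.000
    endloop
  endfacet
  facet normal 0.9239 0.3827 0.0000
    outer loop
      vertex 22.000 11.000 0.000
      vertex 18.778 18.778 0.000
      vertex 18.778 18.778 11.000
    endloop
  endfacet
  facet normal 0.9239 0.3827 0.0000
    outer loop
      vertex 22.000 11.000 0.000
      vertex 18.778 18.778 11.000
      vertex 22.000 11.000 11.000
    endloop
  endfacet
  facet normal 0.3827 0.9239 0.0000
    outer loop
      vertex 18.778 18.778 0.000
      vertex 11.000 22.000 0.000
      vertex 11.000 22.000 11.000
    endloop
  endfacet
  facet normal 0.3827 0.9239 0.0000
    outer loop
      vertex 18.778 18.778 0.000
      vertex 11.000 22.000 11.000
      vertex 18.778 18.778 11.000
    endloop
  endfacet
  facet normal -0.3827 0.9239 0.0000
    outer loop
      vertex 11.000 22.000 0.000
      vertex 3.222 18.778 0.000
      vertex 3.222 18.778 11.000
    endloop
  endfacet
  facet normal -0.3827 0.9239 0.0000
    outer loop
      vertex 11.000 22.000 0.000
      vertex 3.222 18.778 11.000
      vertex 11.000 22.000 11.000
    endloop
  endfacet
  facet normal -0.9239 0.3827 0.0000
    outer loop
      vertex 3.222 18.778 0.000
      vertex 0.000 11.000 0.000
      vertex 0.000 11.000 11.000
    endloop
  endfacet
  facet normal -0.9239 0.3827 0.0000
    outer loop
      vertex 3.222 18.778 0.000
      vertex 0.000 11.000 11.000
      vertex 3.222 18.778 11.000
    endloop
  endfacet
  facet normal -0.9239 -0.3827 0.0000
    outer loop
      vertex 0.000 11.000 0.000
      vertex 3.222 3.222 0.000
      vertex 3.222 3.222 11.000
    endloop
  endfacet
  facet normal -0.9239 -0.3827 0.0000
    outer loop
      vertex 0.000 11.000 0.000
      vertex 3.222 3.222 11.000
      vertex 0.000 11.000 11.000
    endloop
  endfacet
  facet normal -0.3827 -0.9239 0.0000
    outer loop
      vertex 3.222 3.222 0.000
      vertex 11.000 0.000 0.000
      vertex 11.000 0.000 11.000
    endloop
  endfacet
  facet normal -0.3827 -0.9239 0.0000
    outer loop
      vertex 3.222 3.222 0.000
      vertex 11.000 0.000 11.000
      vertex 3.222 3.222 11.000
    endloop
  endfacet
  facet normal 0.3827 -0.9239 0.0000
    outer loop
      vertex 11.000 0.000 0.000
      vertex 18.778 3.222 0.000
      vertex 18.778 3.222 11.000
    endloop
  endfacet
  facet normal 0.3827 -0.9239 0.0000
    outer loop
      vertex 11.000 0.000 0.000
      vertex 18.778 3.222 11.000
      vertex 11.000 0.000 11.000
    endloop
  endfacet
  facet normal 0.9239 -0.3827 0.0000
    outer loop
      vertex 18.778 3.222 0.000
      vertex 22.000 11.000 0.000
      vertex 22.000 11.000 11.000
    endloop
  endfacet
  facet normal 0.9239 -0.3827 0.0000
    outer loop
      vertex 18.778 3.222 0.000
      vertex 22.000 11.000 11.000
      vertex 18.778 3.222 11.000
    endloop
  endfacet
endsolid part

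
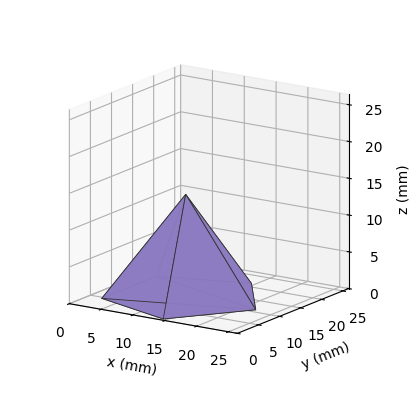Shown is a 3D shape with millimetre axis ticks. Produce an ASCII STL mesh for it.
Reading the render: the shape is a regular 5-sided pyramid, base circumscribed radius ≈ 11 mm, apex at z ≈ 14 mm (dimensions read to the nearest mm from the axis ticks). For the STL, each face is triangulated and given an outward normal.

solid part
  facet normal 0.0000 0.0000 -1.0000
    outer loop
      vertex 2.101 17.466 0.000
      vertex 14.399 21.462 0.000
      vertex 22.000 11.000 0.000
    endloop
  endfacet
  facet normal 0.0000 0.0000 -1.0000
    outer loop
      vertex 2.101 4.534 0.000
      vertex 2.101 17.466 0.000
      vertex 22.000 11.000 0.000
    endloop
  endfacet
  facet normal 0.0000 0.0000 -1.0000
    outer loop
      vertex 14.399 0.538 0.000
      vertex 2.101 4.534 0.000
      vertex 22.000 11.000 0.000
    endloop
  endfacet
  facet normal 0.6828 0.4960 0.5365
    outer loop
      vertex 22.000 11.000 0.000
      vertex 14.399 21.462 0.000
      vertex 11.000 11.000 14.000
    endloop
  endfacet
  facet normal -0.2608 0.8026 0.5365
    outer loop
      vertex 14.399 21.462 0.000
      vertex 2.101 17.466 0.000
      vertex 11.000 11.000 14.000
    endloop
  endfacet
  facet normal -0.8439 0.0000 0.5364
    outer loop
      vertex 2.101 17.466 0.000
      vertex 2.101 4.534 0.000
      vertex 11.000 11.000 14.000
    endloop
  endfacet
  facet normal -0.2608 -0.8026 0.5365
    outer loop
      vertex 2.101 4.534 0.000
      vertex 14.399 0.538 0.000
      vertex 11.000 11.000 14.000
    endloop
  endfacet
  facet normal 0.6828 -0.4960 0.5365
    outer loop
      vertex 14.399 0.538 0.000
      vertex 22.000 11.000 0.000
      vertex 11.000 11.000 14.000
    endloop
  endfacet
endsolid part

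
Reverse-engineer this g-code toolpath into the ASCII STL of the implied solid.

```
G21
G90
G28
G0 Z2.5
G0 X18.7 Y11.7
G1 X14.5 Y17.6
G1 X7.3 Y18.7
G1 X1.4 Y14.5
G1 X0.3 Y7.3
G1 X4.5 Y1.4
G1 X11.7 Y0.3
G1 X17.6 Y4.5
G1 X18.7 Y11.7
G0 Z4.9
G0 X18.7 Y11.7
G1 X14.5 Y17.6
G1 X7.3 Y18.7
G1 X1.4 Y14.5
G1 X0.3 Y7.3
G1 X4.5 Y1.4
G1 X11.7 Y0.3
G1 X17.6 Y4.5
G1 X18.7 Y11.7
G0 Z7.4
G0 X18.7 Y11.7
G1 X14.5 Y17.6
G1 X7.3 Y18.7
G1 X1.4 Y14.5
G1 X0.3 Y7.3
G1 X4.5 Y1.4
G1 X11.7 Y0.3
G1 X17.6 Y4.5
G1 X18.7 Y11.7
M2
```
solid part
  facet normal 0.0000 0.0000 -1.0000
    outer loop
      vertex 7.3 18.7 0.0
      vertex 14.5 17.6 0.0
      vertex 18.7 11.7 0.0
    endloop
  endfacet
  facet normal 0.0000 0.0000 -1.0000
    outer loop
      vertex 1.4 14.5 0.0
      vertex 7.3 18.7 0.0
      vertex 18.7 11.7 0.0
    endloop
  endfacet
  facet normal 0.0000 0.0000 -1.0000
    outer loop
      vertex 0.3 7.3 0.0
      vertex 1.4 14.5 0.0
      vertex 18.7 11.7 0.0
    endloop
  endfacet
  facet normal 0.0000 0.0000 -1.0000
    outer loop
      vertex 4.5 1.4 0.0
      vertex 0.3 7.3 0.0
      vertex 18.7 11.7 0.0
    endloop
  endfacet
  facet normal 0.0000 0.0000 -1.0000
    outer loop
      vertex 11.7 0.3 0.0
      vertex 4.5 1.4 0.0
      vertex 18.7 11.7 0.0
    endloop
  endfacet
  facet normal 0.0000 0.0000 -1.0000
    outer loop
      vertex 17.6 4.5 0.0
      vertex 11.7 0.3 0.0
      vertex 18.7 11.7 0.0
    endloop
  endfacet
  facet normal 0.0000 0.0000 1.0000
    outer loop
      vertex 18.7 11.7 7.4
      vertex 14.5 17.6 7.4
      vertex 7.3 18.7 7.4
    endloop
  endfacet
  facet normal 0.0000 0.0000 1.0000
    outer loop
      vertex 18.7 11.7 7.4
      vertex 7.3 18.7 7.4
      vertex 1.4 14.5 7.4
    endloop
  endfacet
  facet normal 0.0000 0.0000 1.0000
    outer loop
      vertex 18.7 11.7 7.4
      vertex 1.4 14.5 7.4
      vertex 0.3 7.3 7.4
    endloop
  endfacet
  facet normal 0.0000 0.0000 1.0000
    outer loop
      vertex 18.7 11.7 7.4
      vertex 0.3 7.3 7.4
      vertex 4.5 1.4 7.4
    endloop
  endfacet
  facet normal 0.0000 0.0000 1.0000
    outer loop
      vertex 18.7 11.7 7.4
      vertex 4.5 1.4 7.4
      vertex 11.7 0.3 7.4
    endloop
  endfacet
  facet normal 0.0000 0.0000 1.0000
    outer loop
      vertex 18.7 11.7 7.4
      vertex 11.7 0.3 7.4
      vertex 17.6 4.5 7.4
    endloop
  endfacet
  facet normal 0.8147 0.5799 0.0000
    outer loop
      vertex 18.7 11.7 0.0
      vertex 14.5 17.6 0.0
      vertex 14.5 17.6 7.4
    endloop
  endfacet
  facet normal 0.8147 0.5799 0.0000
    outer loop
      vertex 18.7 11.7 0.0
      vertex 14.5 17.6 7.4
      vertex 18.7 11.7 7.4
    endloop
  endfacet
  facet normal 0.1510 0.9885 0.0000
    outer loop
      vertex 14.5 17.6 0.0
      vertex 7.3 18.7 0.0
      vertex 7.3 18.7 7.4
    endloop
  endfacet
  facet normal 0.1510 0.9885 0.0000
    outer loop
      vertex 14.5 17.6 0.0
      vertex 7.3 18.7 7.4
      vertex 14.5 17.6 7.4
    endloop
  endfacet
  facet normal -0.5799 0.8147 0.0000
    outer loop
      vertex 7.3 18.7 0.0
      vertex 1.4 14.5 0.0
      vertex 1.4 14.5 7.4
    endloop
  endfacet
  facet normal -0.5799 0.8147 0.0000
    outer loop
      vertex 7.3 18.7 0.0
      vertex 1.4 14.5 7.4
      vertex 7.3 18.7 7.4
    endloop
  endfacet
  facet normal -0.9885 0.1510 0.0000
    outer loop
      vertex 1.4 14.5 0.0
      vertex 0.3 7.3 0.0
      vertex 0.3 7.3 7.4
    endloop
  endfacet
  facet normal -0.9885 0.1510 0.0000
    outer loop
      vertex 1.4 14.5 0.0
      vertex 0.3 7.3 7.4
      vertex 1.4 14.5 7.4
    endloop
  endfacet
  facet normal -0.8147 -0.5799 0.0000
    outer loop
      vertex 0.3 7.3 0.0
      vertex 4.5 1.4 0.0
      vertex 4.5 1.4 7.4
    endloop
  endfacet
  facet normal -0.8147 -0.5799 0.0000
    outer loop
      vertex 0.3 7.3 0.0
      vertex 4.5 1.4 7.4
      vertex 0.3 7.3 7.4
    endloop
  endfacet
  facet normal -0.1510 -0.9885 0.0000
    outer loop
      vertex 4.5 1.4 0.0
      vertex 11.7 0.3 0.0
      vertex 11.7 0.3 7.4
    endloop
  endfacet
  facet normal -0.1510 -0.9885 0.0000
    outer loop
      vertex 4.5 1.4 0.0
      vertex 11.7 0.3 7.4
      vertex 4.5 1.4 7.4
    endloop
  endfacet
  facet normal 0.5799 -0.8147 0.0000
    outer loop
      vertex 11.7 0.3 0.0
      vertex 17.6 4.5 0.0
      vertex 17.6 4.5 7.4
    endloop
  endfacet
  facet normal 0.5799 -0.8147 0.0000
    outer loop
      vertex 11.7 0.3 0.0
      vertex 17.6 4.5 7.4
      vertex 11.7 0.3 7.4
    endloop
  endfacet
  facet normal 0.9885 -0.1510 0.0000
    outer loop
      vertex 17.6 4.5 0.0
      vertex 18.7 11.7 0.0
      vertex 18.7 11.7 7.4
    endloop
  endfacet
  facet normal 0.9885 -0.1510 0.0000
    outer loop
      vertex 17.6 4.5 0.0
      vertex 18.7 11.7 7.4
      vertex 17.6 4.5 7.4
    endloop
  endfacet
endsolid part

The G0 Z moves step by Δz≈2.5 mm. Every layer's G1 loop is the same polygon, so the solid is a straight extrusion of it from z=0 to z≈7.4. Closing with flat bottom and top caps and triangulating gives 28 facets — a regular 8-sided prism (a cylinder approximated with 8 flat sides), circumscribed radius ≈ 9.5 mm, height ≈ 7.4 mm.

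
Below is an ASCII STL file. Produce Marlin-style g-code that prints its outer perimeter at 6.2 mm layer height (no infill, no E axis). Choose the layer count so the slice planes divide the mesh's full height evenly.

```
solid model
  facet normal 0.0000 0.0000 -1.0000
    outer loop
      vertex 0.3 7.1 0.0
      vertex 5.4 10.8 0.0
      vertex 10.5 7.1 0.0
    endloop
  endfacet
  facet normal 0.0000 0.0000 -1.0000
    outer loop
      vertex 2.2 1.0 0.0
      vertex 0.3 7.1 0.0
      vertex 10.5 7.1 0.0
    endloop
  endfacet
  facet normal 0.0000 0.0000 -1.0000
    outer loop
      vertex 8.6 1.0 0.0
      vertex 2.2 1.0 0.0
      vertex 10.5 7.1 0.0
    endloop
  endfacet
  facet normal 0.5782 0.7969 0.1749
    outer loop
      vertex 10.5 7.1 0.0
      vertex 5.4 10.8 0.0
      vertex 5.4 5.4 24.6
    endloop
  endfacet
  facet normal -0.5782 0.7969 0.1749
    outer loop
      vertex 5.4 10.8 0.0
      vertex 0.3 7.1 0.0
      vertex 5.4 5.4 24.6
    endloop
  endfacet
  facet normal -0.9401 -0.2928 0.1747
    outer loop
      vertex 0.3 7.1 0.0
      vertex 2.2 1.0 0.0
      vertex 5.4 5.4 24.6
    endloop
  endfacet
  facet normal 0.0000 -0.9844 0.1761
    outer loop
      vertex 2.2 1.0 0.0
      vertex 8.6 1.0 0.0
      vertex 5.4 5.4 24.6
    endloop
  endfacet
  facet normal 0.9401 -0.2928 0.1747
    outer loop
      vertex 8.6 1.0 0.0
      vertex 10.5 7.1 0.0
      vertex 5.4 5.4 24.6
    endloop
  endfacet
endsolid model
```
; perimeter-only toolpath
G21 ; units = mm
G90 ; absolute positioning
G28 ; home
; layer 1
G0 Z6.2
G0 X9.2 Y6.7
G1 X5.4 Y9.5
G1 X1.6 Y6.7
G1 X3.0 Y2.1
G1 X7.8 Y2.1
G1 X9.2 Y6.7
; layer 2
G0 Z12.3
G0 X8.0 Y6.2
G1 X5.4 Y8.1
G1 X2.9 Y6.2
G1 X3.8 Y3.2
G1 X7.0 Y3.2
G1 X8.0 Y6.2
; layer 3
G0 Z18.5
G0 X6.7 Y5.8
G1 X5.4 Y6.8
G1 X4.1 Y5.8
G1 X4.6 Y4.3
G1 X6.2 Y4.3
G1 X6.7 Y5.8
M2 ; end

The solid is a regular 5-sided pyramid, base circumscribed radius ≈ 5.4 mm, apex at z ≈ 24.6 mm. Slicing at Δz = 6.2 mm — 4 equal slices spanning the solid's height, so layer i sits at z = i·h/4 — gives 3 non-empty perimeters. Each is a 5-segment closed polygon; G0 lifts to the layer z and rapids to the start vertex, then G1 traces the edges. The cross-section shrinks linearly with z (the slice at the apex is degenerate and omitted).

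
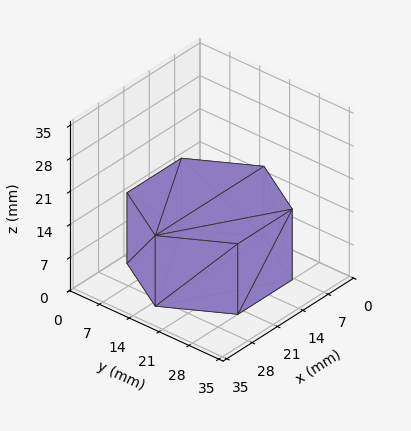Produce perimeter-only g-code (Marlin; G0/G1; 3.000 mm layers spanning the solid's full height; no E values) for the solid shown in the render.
Reading the render: the shape is a regular 6-sided prism (a cylinder approximated with 6 flat sides), circumscribed radius ≈ 15 mm, height ≈ 15 mm (dimensions read to the nearest mm from the axis ticks). For the g-code, the solid's height is divided into equal slices at the stated Δz and each level perimeter traced with G1 moves after a G0 lift.

; perimeter-only toolpath
G21 ; units = mm
G90 ; absolute positioning
G28 ; home
; layer 1
G0 Z3.000
G0 X30.000 Y15.000
G1 X22.500 Y27.990
G1 X7.500 Y27.990
G1 X0.000 Y15.000
G1 X7.500 Y2.010
G1 X22.500 Y2.010
G1 X30.000 Y15.000
; layer 2
G0 Z6.000
G0 X30.000 Y15.000
G1 X22.500 Y27.990
G1 X7.500 Y27.990
G1 X0.000 Y15.000
G1 X7.500 Y2.010
G1 X22.500 Y2.010
G1 X30.000 Y15.000
; layer 3
G0 Z9.000
G0 X30.000 Y15.000
G1 X22.500 Y27.990
G1 X7.500 Y27.990
G1 X0.000 Y15.000
G1 X7.500 Y2.010
G1 X22.500 Y2.010
G1 X30.000 Y15.000
; layer 4
G0 Z12.000
G0 X30.000 Y15.000
G1 X22.500 Y27.990
G1 X7.500 Y27.990
G1 X0.000 Y15.000
G1 X7.500 Y2.010
G1 X22.500 Y2.010
G1 X30.000 Y15.000
; layer 5
G0 Z15.000
G0 X30.000 Y15.000
G1 X22.500 Y27.990
G1 X7.500 Y27.990
G1 X0.000 Y15.000
G1 X7.500 Y2.010
G1 X22.500 Y2.010
G1 X30.000 Y15.000
M2 ; end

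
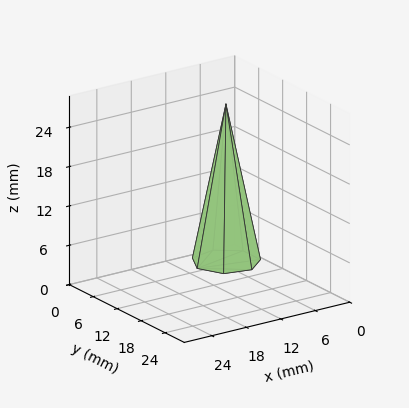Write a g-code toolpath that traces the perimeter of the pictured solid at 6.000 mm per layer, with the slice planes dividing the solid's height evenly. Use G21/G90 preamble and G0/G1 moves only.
Reading the render: the shape is a regular 7-sided pyramid, base circumscribed radius ≈ 5 mm, apex at z ≈ 24 mm (dimensions read to the nearest mm from the axis ticks). For the g-code, the solid's height is divided into equal slices at the stated Δz and each level perimeter traced with G1 moves after a G0 lift.

; perimeter-only toolpath
G21 ; units = mm
G90 ; absolute positioning
G28 ; home
; layer 1
G0 Z6.000
G0 X8.750 Y5.000
G1 X7.338 Y7.932
G1 X4.165 Y8.656
G1 X1.621 Y6.627
G1 X1.621 Y3.373
G1 X4.165 Y1.344
G1 X7.338 Y2.068
G1 X8.750 Y5.000
; layer 2
G0 Z12.000
G0 X7.500 Y5.000
G1 X6.559 Y6.955
G1 X4.444 Y7.438
G1 X2.748 Y6.085
G1 X2.748 Y3.915
G1 X4.444 Y2.562
G1 X6.559 Y3.046
G1 X7.500 Y5.000
; layer 3
G0 Z18.000
G0 X6.250 Y5.000
G1 X5.779 Y5.977
G1 X4.722 Y6.219
G1 X3.874 Y5.542
G1 X3.874 Y4.458
G1 X4.722 Y3.781
G1 X5.779 Y4.023
G1 X6.250 Y5.000
M2 ; end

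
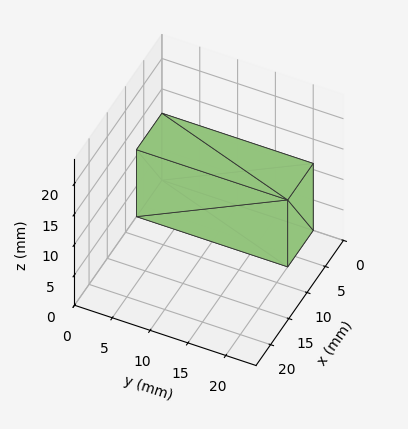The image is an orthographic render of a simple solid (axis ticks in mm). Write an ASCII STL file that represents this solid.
Reading the render: the shape is a rectangular box, roughly 7 × 20 mm footprint and 11 mm tall (dimensions read to the nearest mm from the axis ticks). For the STL, each face is triangulated and given an outward normal.

solid part
  facet normal 0.0000 0.0000 -1.0000
    outer loop
      vertex 7.00 20.00 0.00
      vertex 7.00 0.00 0.00
      vertex 0.00 0.00 0.00
    endloop
  endfacet
  facet normal 0.0000 0.0000 -1.0000
    outer loop
      vertex 0.00 20.00 0.00
      vertex 7.00 20.00 0.00
      vertex 0.00 0.00 0.00
    endloop
  endfacet
  facet normal 0.0000 0.0000 1.0000
    outer loop
      vertex 0.00 0.00 11.00
      vertex 7.00 0.00 11.00
      vertex 7.00 20.00 11.00
    endloop
  endfacet
  facet normal 0.0000 0.0000 1.0000
    outer loop
      vertex 0.00 0.00 11.00
      vertex 7.00 20.00 11.00
      vertex 0.00 20.00 11.00
    endloop
  endfacet
  facet normal 0.0000 -1.0000 0.0000
    outer loop
      vertex 0.00 0.00 0.00
      vertex 7.00 0.00 0.00
      vertex 7.00 0.00 11.00
    endloop
  endfacet
  facet normal 0.0000 -1.0000 0.0000
    outer loop
      vertex 0.00 0.00 0.00
      vertex 7.00 0.00 11.00
      vertex 0.00 0.00 11.00
    endloop
  endfacet
  facet normal 0.0000 1.0000 0.0000
    outer loop
      vertex 7.00 20.00 11.00
      vertex 7.00 20.00 0.00
      vertex 0.00 20.00 0.00
    endloop
  endfacet
  facet normal 0.0000 1.0000 0.0000
    outer loop
      vertex 0.00 20.00 11.00
      vertex 7.00 20.00 11.00
      vertex 0.00 20.00 0.00
    endloop
  endfacet
  facet normal -1.0000 0.0000 0.0000
    outer loop
      vertex 0.00 20.00 11.00
      vertex 0.00 20.00 0.00
      vertex 0.00 0.00 0.00
    endloop
  endfacet
  facet normal -1.0000 0.0000 0.0000
    outer loop
      vertex 0.00 0.00 11.00
      vertex 0.00 20.00 11.00
      vertex 0.00 0.00 0.00
    endloop
  endfacet
  facet normal 1.0000 0.0000 0.0000
    outer loop
      vertex 7.00 0.00 0.00
      vertex 7.00 20.00 0.00
      vertex 7.00 20.00 11.00
    endloop
  endfacet
  facet normal 1.0000 0.0000 0.0000
    outer loop
      vertex 7.00 0.00 0.00
      vertex 7.00 20.00 11.00
      vertex 7.00 0.00 11.00
    endloop
  endfacet
endsolid part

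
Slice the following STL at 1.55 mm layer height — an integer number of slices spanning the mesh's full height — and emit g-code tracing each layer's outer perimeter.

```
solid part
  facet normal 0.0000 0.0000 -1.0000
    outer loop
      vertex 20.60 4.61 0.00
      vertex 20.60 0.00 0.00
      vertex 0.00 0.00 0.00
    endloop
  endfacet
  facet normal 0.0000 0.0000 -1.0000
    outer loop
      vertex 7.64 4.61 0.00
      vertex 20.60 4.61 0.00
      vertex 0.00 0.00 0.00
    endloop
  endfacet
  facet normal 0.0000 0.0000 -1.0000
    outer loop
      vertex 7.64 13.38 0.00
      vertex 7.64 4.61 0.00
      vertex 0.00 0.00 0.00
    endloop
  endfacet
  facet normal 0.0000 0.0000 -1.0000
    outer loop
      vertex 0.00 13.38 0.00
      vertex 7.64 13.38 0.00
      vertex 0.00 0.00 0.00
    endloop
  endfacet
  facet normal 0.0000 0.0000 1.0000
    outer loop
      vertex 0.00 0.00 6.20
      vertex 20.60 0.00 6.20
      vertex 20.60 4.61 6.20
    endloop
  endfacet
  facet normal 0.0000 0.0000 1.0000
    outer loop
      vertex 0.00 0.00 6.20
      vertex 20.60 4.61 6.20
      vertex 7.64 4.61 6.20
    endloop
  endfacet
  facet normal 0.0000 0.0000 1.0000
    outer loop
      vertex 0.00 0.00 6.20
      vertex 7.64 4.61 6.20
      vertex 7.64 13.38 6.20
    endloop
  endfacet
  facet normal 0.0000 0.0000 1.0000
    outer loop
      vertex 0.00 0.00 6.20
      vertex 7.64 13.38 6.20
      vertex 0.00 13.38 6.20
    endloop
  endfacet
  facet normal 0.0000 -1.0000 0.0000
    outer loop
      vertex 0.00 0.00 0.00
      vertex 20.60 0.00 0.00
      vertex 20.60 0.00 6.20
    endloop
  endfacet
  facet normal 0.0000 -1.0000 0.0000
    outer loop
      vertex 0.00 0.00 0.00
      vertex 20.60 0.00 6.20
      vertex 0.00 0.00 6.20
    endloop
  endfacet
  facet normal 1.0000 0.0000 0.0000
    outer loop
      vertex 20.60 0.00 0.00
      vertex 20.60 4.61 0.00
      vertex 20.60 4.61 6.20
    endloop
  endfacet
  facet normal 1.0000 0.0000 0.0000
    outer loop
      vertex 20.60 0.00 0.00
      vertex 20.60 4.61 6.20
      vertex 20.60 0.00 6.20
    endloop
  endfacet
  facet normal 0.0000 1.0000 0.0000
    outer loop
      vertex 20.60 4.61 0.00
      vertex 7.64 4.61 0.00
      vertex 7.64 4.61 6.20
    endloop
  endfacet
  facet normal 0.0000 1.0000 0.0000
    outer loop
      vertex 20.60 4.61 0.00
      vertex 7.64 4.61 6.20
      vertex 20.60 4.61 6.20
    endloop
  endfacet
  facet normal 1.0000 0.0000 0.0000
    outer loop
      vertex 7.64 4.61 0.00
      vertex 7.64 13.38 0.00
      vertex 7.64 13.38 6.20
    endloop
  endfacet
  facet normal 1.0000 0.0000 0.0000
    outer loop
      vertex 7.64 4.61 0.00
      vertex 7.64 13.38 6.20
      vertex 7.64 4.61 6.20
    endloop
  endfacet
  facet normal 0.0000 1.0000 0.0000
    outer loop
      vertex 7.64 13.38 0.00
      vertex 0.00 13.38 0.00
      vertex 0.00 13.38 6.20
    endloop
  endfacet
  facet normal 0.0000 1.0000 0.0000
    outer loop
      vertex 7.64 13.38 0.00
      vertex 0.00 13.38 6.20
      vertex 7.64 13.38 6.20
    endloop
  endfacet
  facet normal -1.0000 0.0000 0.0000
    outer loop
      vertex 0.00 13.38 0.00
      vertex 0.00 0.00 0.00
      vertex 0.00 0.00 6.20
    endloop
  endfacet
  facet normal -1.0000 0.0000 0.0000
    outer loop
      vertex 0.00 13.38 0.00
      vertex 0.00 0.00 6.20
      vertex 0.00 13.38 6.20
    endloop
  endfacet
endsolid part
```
; perimeter-only toolpath
G21 ; units = mm
G90 ; absolute positioning
G28 ; home
; layer 1
G0 Z1.55
G0 X0.00 Y0.00
G1 X20.60 Y0.00
G1 X20.60 Y4.61
G1 X7.64 Y4.61
G1 X7.64 Y13.38
G1 X0.00 Y13.38
G1 X0.00 Y0.00
; layer 2
G0 Z3.10
G0 X0.00 Y0.00
G1 X20.60 Y0.00
G1 X20.60 Y4.61
G1 X7.64 Y4.61
G1 X7.64 Y13.38
G1 X0.00 Y13.38
G1 X0.00 Y0.00
; layer 3
G0 Z4.65
G0 X0.00 Y0.00
G1 X20.60 Y0.00
G1 X20.60 Y4.61
G1 X7.64 Y4.61
G1 X7.64 Y13.38
G1 X0.00 Y13.38
G1 X0.00 Y0.00
; layer 4
G0 Z6.20
G0 X0.00 Y0.00
G1 X20.60 Y0.00
G1 X20.60 Y4.61
G1 X7.64 Y4.61
G1 X7.64 Y13.38
G1 X0.00 Y13.38
G1 X0.00 Y0.00
M2 ; end

The solid is an L-shaped prism: outer 20.6 × 13.4 mm, arm thicknesses ≈ 4.61 mm (horizontal) and 7.64 mm (vertical), extruded 6.2 mm in z. Slicing at Δz = 1.55 mm — 4 equal slices spanning the solid's height, so layer i sits at z = i·h/4 — gives 4 non-empty perimeters. Each is a 6-segment closed polygon; G0 lifts to the layer z and rapids to the start vertex, then G1 traces the edges.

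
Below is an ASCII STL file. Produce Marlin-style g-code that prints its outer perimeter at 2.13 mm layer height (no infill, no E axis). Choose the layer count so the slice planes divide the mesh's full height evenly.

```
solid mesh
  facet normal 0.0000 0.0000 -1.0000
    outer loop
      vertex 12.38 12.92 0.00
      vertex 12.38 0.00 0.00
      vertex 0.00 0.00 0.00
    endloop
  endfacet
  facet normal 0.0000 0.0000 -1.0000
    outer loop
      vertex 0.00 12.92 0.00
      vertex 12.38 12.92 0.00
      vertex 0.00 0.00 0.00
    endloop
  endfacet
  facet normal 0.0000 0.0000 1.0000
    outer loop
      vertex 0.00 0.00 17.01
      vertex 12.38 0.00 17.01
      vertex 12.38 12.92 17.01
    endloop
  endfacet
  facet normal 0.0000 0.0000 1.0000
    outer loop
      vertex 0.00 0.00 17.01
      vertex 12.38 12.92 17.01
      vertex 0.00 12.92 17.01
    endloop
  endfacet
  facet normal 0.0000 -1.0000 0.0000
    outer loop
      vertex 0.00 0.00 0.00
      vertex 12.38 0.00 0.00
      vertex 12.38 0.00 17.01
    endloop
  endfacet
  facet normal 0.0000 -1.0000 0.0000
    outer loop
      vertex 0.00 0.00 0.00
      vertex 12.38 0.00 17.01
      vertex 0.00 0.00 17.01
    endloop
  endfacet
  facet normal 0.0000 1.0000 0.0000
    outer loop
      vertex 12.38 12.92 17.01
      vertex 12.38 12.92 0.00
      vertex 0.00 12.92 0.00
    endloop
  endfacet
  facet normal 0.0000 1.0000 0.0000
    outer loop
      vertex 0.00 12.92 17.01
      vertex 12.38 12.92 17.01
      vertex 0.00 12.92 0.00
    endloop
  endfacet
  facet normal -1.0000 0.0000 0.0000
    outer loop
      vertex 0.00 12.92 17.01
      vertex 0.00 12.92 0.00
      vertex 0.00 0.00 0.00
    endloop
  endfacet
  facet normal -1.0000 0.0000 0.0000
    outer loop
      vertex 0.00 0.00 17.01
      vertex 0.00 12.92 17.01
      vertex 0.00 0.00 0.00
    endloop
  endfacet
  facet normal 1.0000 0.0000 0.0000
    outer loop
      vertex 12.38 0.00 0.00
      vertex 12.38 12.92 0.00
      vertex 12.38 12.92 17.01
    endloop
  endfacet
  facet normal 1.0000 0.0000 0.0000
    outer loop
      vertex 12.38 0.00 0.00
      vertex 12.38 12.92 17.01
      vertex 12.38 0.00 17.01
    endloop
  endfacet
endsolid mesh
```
; perimeter-only toolpath
G21 ; units = mm
G90 ; absolute positioning
G28 ; home
; layer 1
G0 Z2.13
G0 X0.00 Y0.00
G1 X12.38 Y0.00
G1 X12.38 Y12.92
G1 X0.00 Y12.92
G1 X0.00 Y0.00
; layer 2
G0 Z4.25
G0 X0.00 Y0.00
G1 X12.38 Y0.00
G1 X12.38 Y12.92
G1 X0.00 Y12.92
G1 X0.00 Y0.00
; layer 3
G0 Z6.38
G0 X0.00 Y0.00
G1 X12.38 Y0.00
G1 X12.38 Y12.92
G1 X0.00 Y12.92
G1 X0.00 Y0.00
; layer 4
G0 Z8.51
G0 X0.00 Y0.00
G1 X12.38 Y0.00
G1 X12.38 Y12.92
G1 X0.00 Y12.92
G1 X0.00 Y0.00
; layer 5
G0 Z10.63
G0 X0.00 Y0.00
G1 X12.38 Y0.00
G1 X12.38 Y12.92
G1 X0.00 Y12.92
G1 X0.00 Y0.00
; layer 6
G0 Z12.76
G0 X0.00 Y0.00
G1 X12.38 Y0.00
G1 X12.38 Y12.92
G1 X0.00 Y12.92
G1 X0.00 Y0.00
; layer 7
G0 Z14.88
G0 X0.00 Y0.00
G1 X12.38 Y0.00
G1 X12.38 Y12.92
G1 X0.00 Y12.92
G1 X0.00 Y0.00
; layer 8
G0 Z17.01
G0 X0.00 Y0.00
G1 X12.38 Y0.00
G1 X12.38 Y12.92
G1 X0.00 Y12.92
G1 X0.00 Y0.00
M2 ; end

The solid is a rectangular box, roughly 12.4 × 12.9 mm footprint and 17 mm tall. Slicing at Δz = 2.13 mm — 8 equal slices spanning the solid's height, so layer i sits at z = i·h/8 — gives 8 non-empty perimeters. Each is a 4-segment closed polygon; G0 lifts to the layer z and rapids to the start vertex, then G1 traces the edges.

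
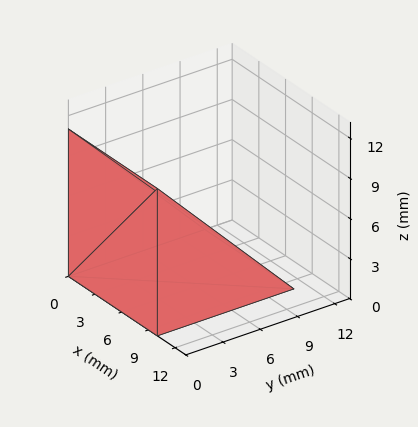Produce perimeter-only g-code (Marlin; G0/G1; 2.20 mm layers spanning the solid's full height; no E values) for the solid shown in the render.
Reading the render: the shape is a wedge (ramp): 10 × 11 mm base, rising to 11 mm along the y=0 edge and sloping linearly to z=0 at y=11 (dimensions read to the nearest mm from the axis ticks). For the g-code, the solid's height is divided into equal slices at the stated Δz and each level perimeter traced with G1 moves after a G0 lift.

; perimeter-only toolpath
G21 ; units = mm
G90 ; absolute positioning
G28 ; home
; layer 1
G0 Z2.20
G0 X0.00 Y0.00
G1 X10.00 Y0.00
G1 X10.00 Y8.80
G1 X0.00 Y8.80
G1 X0.00 Y0.00
; layer 2
G0 Z4.40
G0 X0.00 Y0.00
G1 X10.00 Y0.00
G1 X10.00 Y6.60
G1 X0.00 Y6.60
G1 X0.00 Y0.00
; layer 3
G0 Z6.60
G0 X0.00 Y0.00
G1 X10.00 Y0.00
G1 X10.00 Y4.40
G1 X0.00 Y4.40
G1 X0.00 Y0.00
; layer 4
G0 Z8.80
G0 X0.00 Y0.00
G1 X10.00 Y0.00
G1 X10.00 Y2.20
G1 X0.00 Y2.20
G1 X0.00 Y0.00
M2 ; end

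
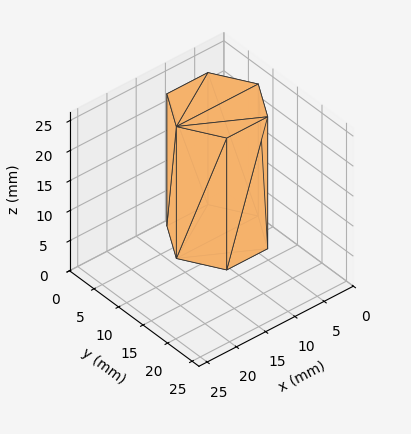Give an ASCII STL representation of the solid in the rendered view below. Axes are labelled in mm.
Reading the render: the shape is a regular 6-sided prism (a cylinder approximated with 6 flat sides), circumscribed radius ≈ 7 mm, height ≈ 22 mm (dimensions read to the nearest mm from the axis ticks). For the STL, each face is triangulated and given an outward normal.

solid part
  facet normal 0.0000 0.0000 -1.0000
    outer loop
      vertex 3.5 13.1 0.0
      vertex 10.5 13.1 0.0
      vertex 14.0 7.0 0.0
    endloop
  endfacet
  facet normal 0.0000 0.0000 -1.0000
    outer loop
      vertex 0.0 7.0 0.0
      vertex 3.5 13.1 0.0
      vertex 14.0 7.0 0.0
    endloop
  endfacet
  facet normal 0.0000 0.0000 -1.0000
    outer loop
      vertex 3.5 0.9 0.0
      vertex 0.0 7.0 0.0
      vertex 14.0 7.0 0.0
    endloop
  endfacet
  facet normal 0.0000 0.0000 -1.0000
    outer loop
      vertex 10.5 0.9 0.0
      vertex 3.5 0.9 0.0
      vertex 14.0 7.0 0.0
    endloop
  endfacet
  facet normal 0.0000 0.0000 1.0000
    outer loop
      vertex 14.0 7.0 22.0
      vertex 10.5 13.1 22.0
      vertex 3.5 13.1 22.0
    endloop
  endfacet
  facet normal 0.0000 0.0000 1.0000
    outer loop
      vertex 14.0 7.0 22.0
      vertex 3.5 13.1 22.0
      vertex 0.0 7.0 22.0
    endloop
  endfacet
  facet normal 0.0000 0.0000 1.0000
    outer loop
      vertex 14.0 7.0 22.0
      vertex 0.0 7.0 22.0
      vertex 3.5 0.9 22.0
    endloop
  endfacet
  facet normal 0.0000 0.0000 1.0000
    outer loop
      vertex 14.0 7.0 22.0
      vertex 3.5 0.9 22.0
      vertex 10.5 0.9 22.0
    endloop
  endfacet
  facet normal 0.8674 0.4977 0.0000
    outer loop
      vertex 14.0 7.0 0.0
      vertex 10.5 13.1 0.0
      vertex 10.5 13.1 22.0
    endloop
  endfacet
  facet normal 0.8674 0.4977 0.0000
    outer loop
      vertex 14.0 7.0 0.0
      vertex 10.5 13.1 22.0
      vertex 14.0 7.0 22.0
    endloop
  endfacet
  facet normal 0.0000 1.0000 0.0000
    outer loop
      vertex 10.5 13.1 0.0
      vertex 3.5 13.1 0.0
      vertex 3.5 13.1 22.0
    endloop
  endfacet
  facet normal 0.0000 1.0000 0.0000
    outer loop
      vertex 10.5 13.1 0.0
      vertex 3.5 13.1 22.0
      vertex 10.5 13.1 22.0
    endloop
  endfacet
  facet normal -0.8674 0.4977 0.0000
    outer loop
      vertex 3.5 13.1 0.0
      vertex 0.0 7.0 0.0
      vertex 0.0 7.0 22.0
    endloop
  endfacet
  facet normal -0.8674 0.4977 0.0000
    outer loop
      vertex 3.5 13.1 0.0
      vertex 0.0 7.0 22.0
      vertex 3.5 13.1 22.0
    endloop
  endfacet
  facet normal -0.8674 -0.4977 0.0000
    outer loop
      vertex 0.0 7.0 0.0
      vertex 3.5 0.9 0.0
      vertex 3.5 0.9 22.0
    endloop
  endfacet
  facet normal -0.8674 -0.4977 0.0000
    outer loop
      vertex 0.0 7.0 0.0
      vertex 3.5 0.9 22.0
      vertex 0.0 7.0 22.0
    endloop
  endfacet
  facet normal 0.0000 -1.0000 0.0000
    outer loop
      vertex 3.5 0.9 0.0
      vertex 10.5 0.9 0.0
      vertex 10.5 0.9 22.0
    endloop
  endfacet
  facet normal 0.0000 -1.0000 0.0000
    outer loop
      vertex 3.5 0.9 0.0
      vertex 10.5 0.9 22.0
      vertex 3.5 0.9 22.0
    endloop
  endfacet
  facet normal 0.8674 -0.4977 0.0000
    outer loop
      vertex 10.5 0.9 0.0
      vertex 14.0 7.0 0.0
      vertex 14.0 7.0 22.0
    endloop
  endfacet
  facet normal 0.8674 -0.4977 0.0000
    outer loop
      vertex 10.5 0.9 0.0
      vertex 14.0 7.0 22.0
      vertex 10.5 0.9 22.0
    endloop
  endfacet
endsolid part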